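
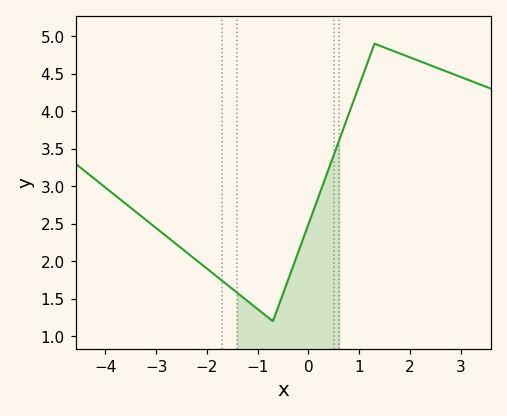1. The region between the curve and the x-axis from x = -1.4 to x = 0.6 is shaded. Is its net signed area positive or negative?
positive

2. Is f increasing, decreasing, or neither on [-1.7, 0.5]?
neither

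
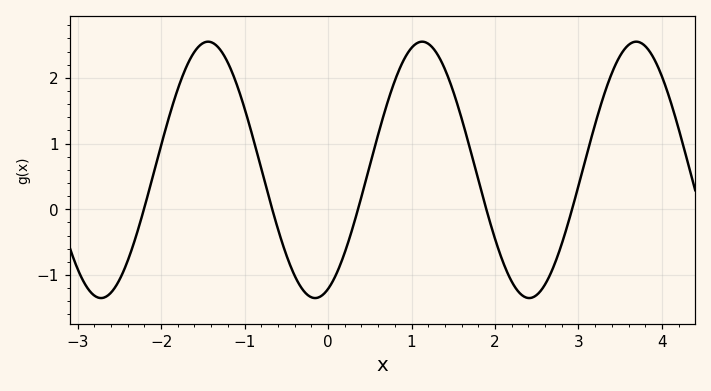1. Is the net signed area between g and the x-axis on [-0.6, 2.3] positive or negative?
positive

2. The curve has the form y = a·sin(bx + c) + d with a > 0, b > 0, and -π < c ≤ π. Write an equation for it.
y = 1.95sin(2.45x - 1.19) + 0.6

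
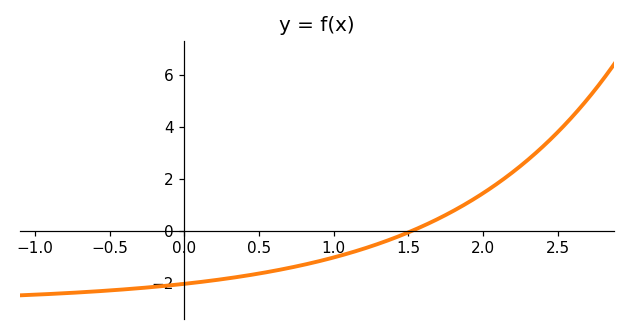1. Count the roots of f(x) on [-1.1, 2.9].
1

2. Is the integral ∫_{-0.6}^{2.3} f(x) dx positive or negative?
negative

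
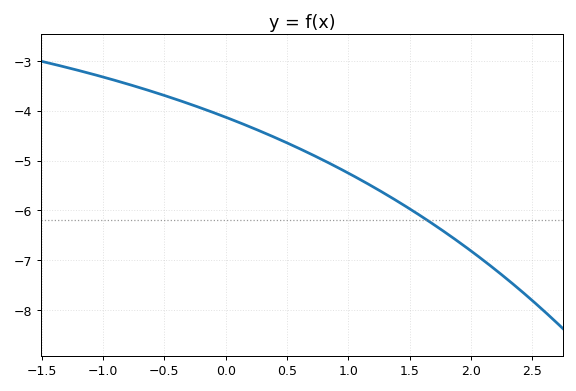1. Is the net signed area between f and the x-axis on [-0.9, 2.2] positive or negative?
negative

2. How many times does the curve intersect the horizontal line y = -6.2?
1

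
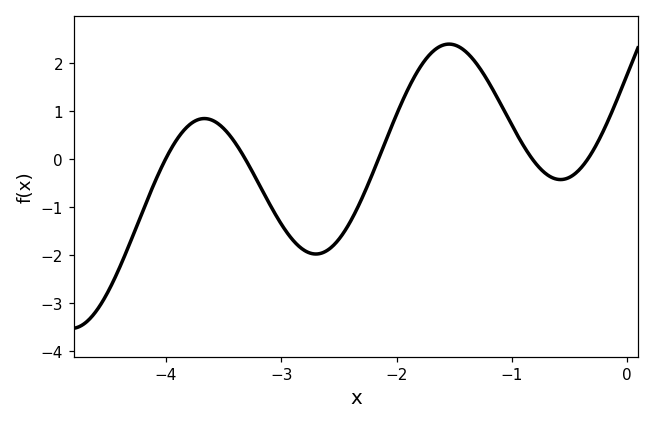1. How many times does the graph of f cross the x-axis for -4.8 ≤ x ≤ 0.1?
5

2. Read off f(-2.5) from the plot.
-1.7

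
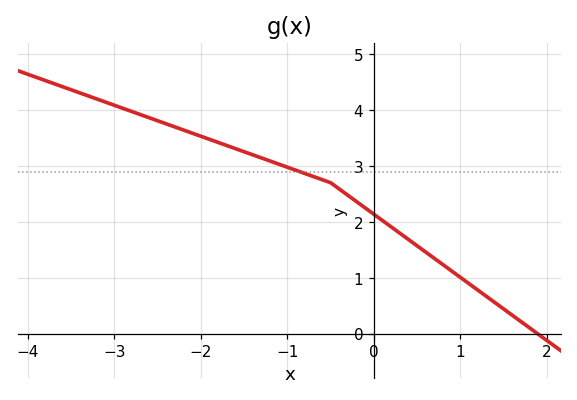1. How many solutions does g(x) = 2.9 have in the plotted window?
1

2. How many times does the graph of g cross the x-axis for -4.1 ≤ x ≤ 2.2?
1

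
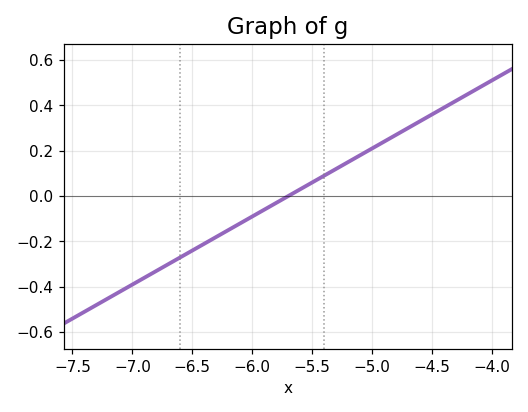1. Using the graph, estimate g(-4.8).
0.28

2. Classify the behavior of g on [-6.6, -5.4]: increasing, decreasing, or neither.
increasing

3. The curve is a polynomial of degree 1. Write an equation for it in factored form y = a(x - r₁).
y = 0.3(x + 5.7)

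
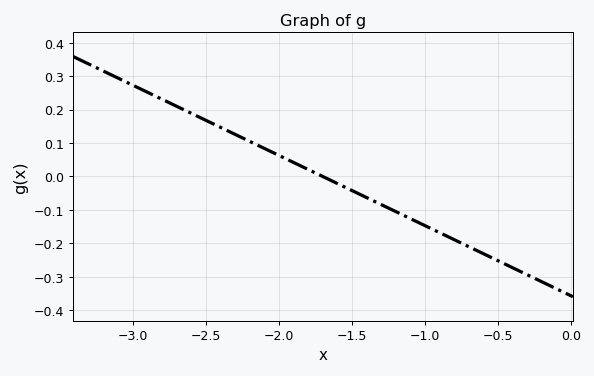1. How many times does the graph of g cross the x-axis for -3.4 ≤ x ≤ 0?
1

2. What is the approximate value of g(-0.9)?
-0.17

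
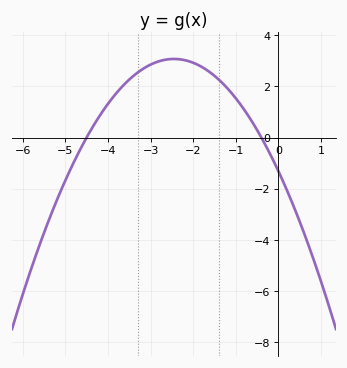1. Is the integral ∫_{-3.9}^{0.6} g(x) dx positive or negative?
positive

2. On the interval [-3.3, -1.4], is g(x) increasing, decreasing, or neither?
neither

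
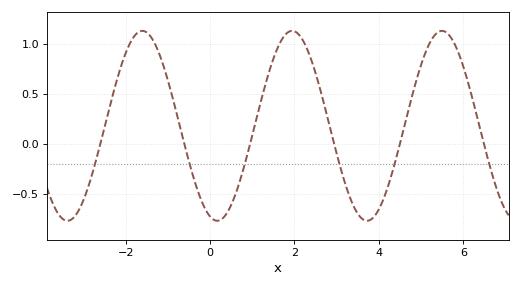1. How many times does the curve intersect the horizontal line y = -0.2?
6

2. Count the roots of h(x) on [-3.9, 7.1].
6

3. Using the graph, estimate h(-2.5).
0.168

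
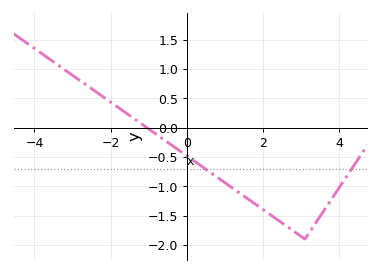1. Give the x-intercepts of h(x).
-1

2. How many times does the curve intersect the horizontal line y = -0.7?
2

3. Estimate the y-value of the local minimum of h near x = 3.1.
-1.9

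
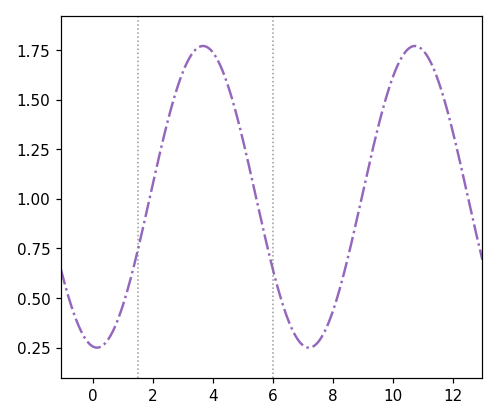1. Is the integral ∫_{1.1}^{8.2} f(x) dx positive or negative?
positive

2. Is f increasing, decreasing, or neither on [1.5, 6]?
neither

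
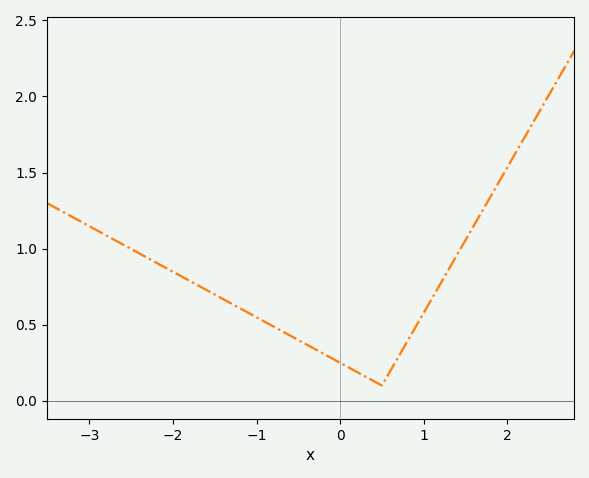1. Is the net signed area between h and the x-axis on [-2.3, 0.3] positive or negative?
positive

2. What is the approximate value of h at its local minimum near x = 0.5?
0.1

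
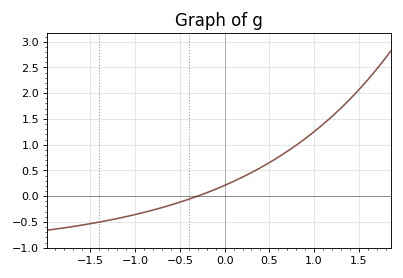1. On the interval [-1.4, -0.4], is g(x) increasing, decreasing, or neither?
increasing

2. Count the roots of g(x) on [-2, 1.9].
1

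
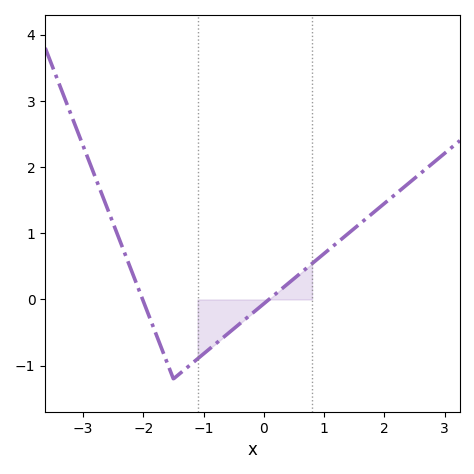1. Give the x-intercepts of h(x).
-2.01, 0.085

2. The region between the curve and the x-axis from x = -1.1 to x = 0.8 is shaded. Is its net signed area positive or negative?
negative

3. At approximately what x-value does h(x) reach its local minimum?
-1.5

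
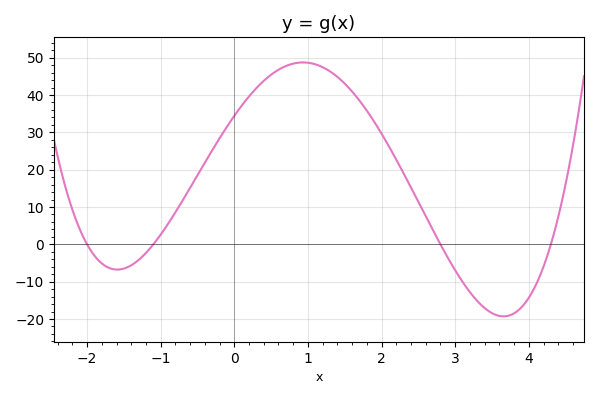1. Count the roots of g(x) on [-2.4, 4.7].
4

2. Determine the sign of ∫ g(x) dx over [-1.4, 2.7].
positive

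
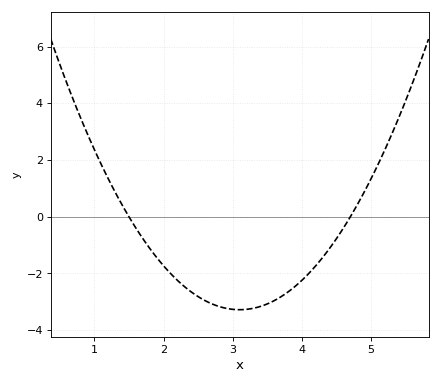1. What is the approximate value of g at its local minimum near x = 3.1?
-3.2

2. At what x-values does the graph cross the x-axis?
1.5, 4.7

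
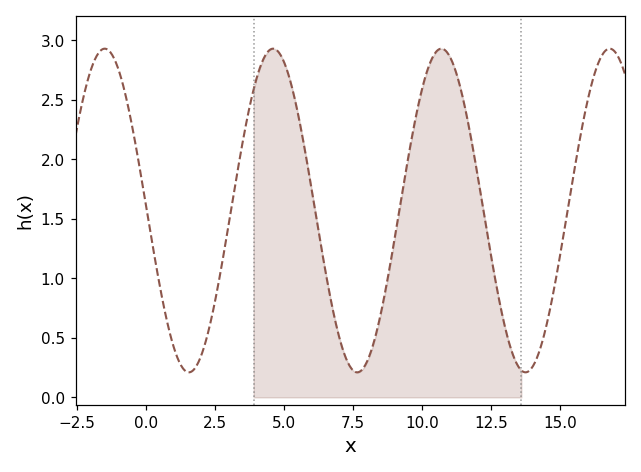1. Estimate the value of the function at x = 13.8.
0.2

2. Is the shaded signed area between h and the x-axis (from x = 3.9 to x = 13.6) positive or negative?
positive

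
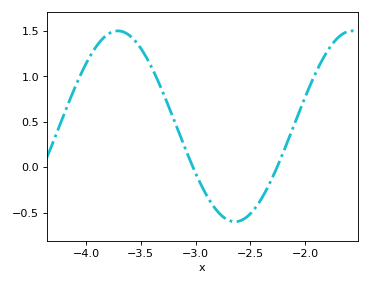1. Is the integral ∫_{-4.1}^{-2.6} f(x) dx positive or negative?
positive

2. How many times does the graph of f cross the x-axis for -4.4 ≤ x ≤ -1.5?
2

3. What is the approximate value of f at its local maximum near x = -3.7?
1.5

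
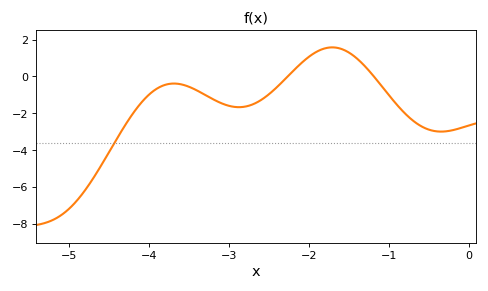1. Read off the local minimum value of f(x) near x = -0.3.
-3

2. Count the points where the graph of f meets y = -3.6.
1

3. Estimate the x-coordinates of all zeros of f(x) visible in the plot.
-2.3, -1.2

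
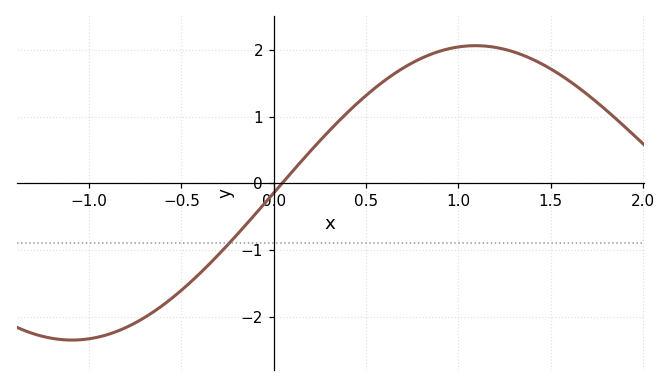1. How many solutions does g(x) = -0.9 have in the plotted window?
1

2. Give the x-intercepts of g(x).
0.05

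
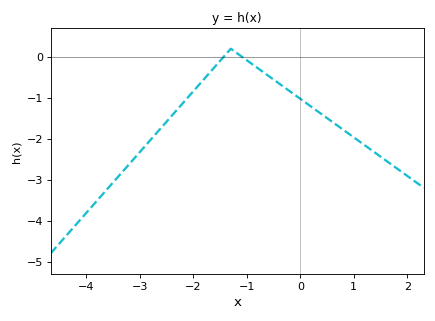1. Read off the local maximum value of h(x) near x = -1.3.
0.2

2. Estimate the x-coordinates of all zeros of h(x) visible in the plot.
-1.4, -1.1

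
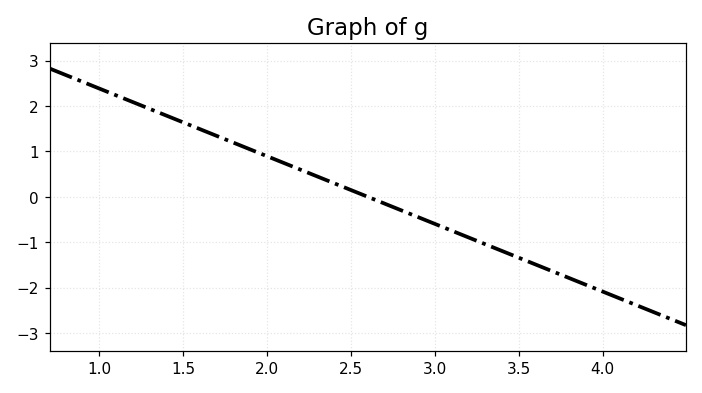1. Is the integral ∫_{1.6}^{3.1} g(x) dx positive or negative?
positive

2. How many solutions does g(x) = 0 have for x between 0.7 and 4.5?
1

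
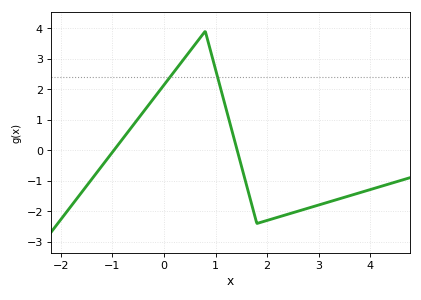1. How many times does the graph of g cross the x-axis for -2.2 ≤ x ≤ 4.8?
2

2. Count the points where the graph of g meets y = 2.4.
2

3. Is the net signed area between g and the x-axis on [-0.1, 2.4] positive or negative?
positive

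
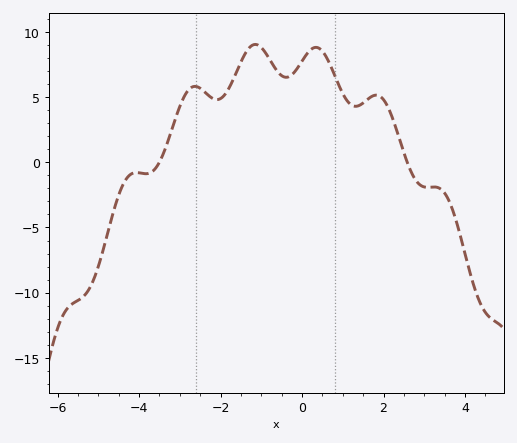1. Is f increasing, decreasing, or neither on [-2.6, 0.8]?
neither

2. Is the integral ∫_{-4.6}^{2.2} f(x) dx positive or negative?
positive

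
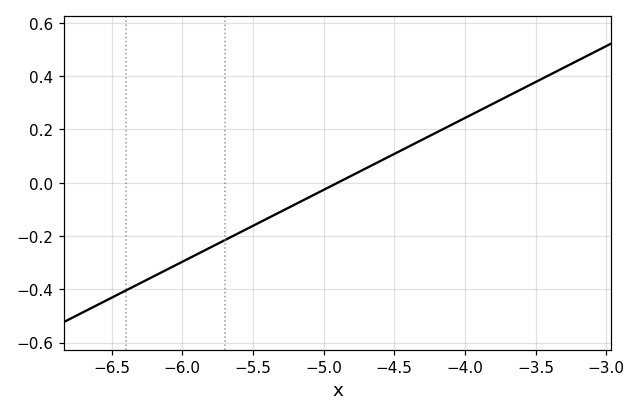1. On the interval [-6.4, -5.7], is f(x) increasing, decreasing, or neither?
increasing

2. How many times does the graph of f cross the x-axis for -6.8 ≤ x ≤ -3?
1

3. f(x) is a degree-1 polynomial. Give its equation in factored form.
y = 0.27(x + 4.9)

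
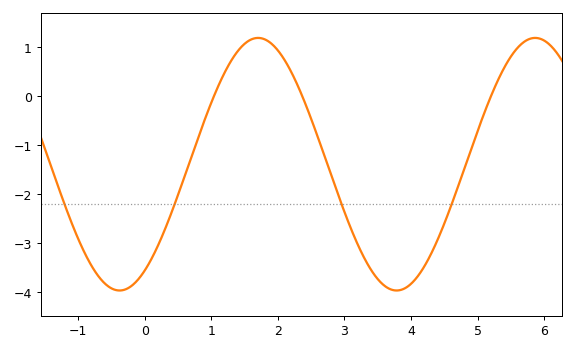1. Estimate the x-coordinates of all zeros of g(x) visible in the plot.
1, 2.4, 5.2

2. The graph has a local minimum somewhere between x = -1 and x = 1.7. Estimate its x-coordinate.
-0.4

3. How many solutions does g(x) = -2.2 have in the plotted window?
4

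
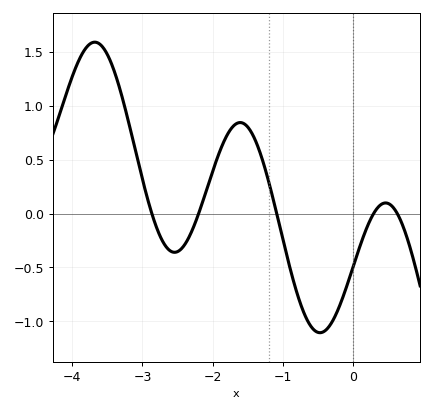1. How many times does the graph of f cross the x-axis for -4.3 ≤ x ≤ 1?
5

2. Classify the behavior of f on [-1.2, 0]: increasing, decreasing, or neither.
neither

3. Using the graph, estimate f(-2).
0.389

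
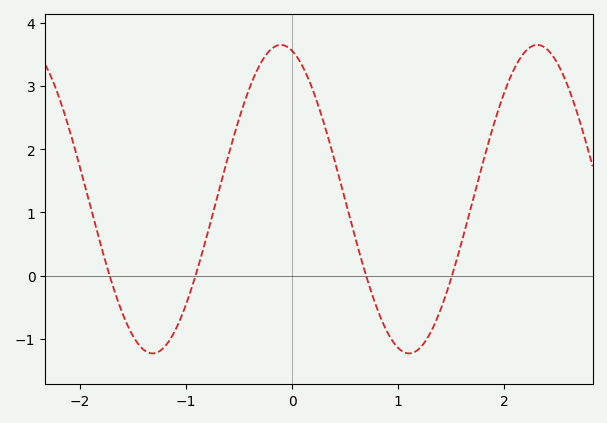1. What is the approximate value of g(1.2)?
-1.1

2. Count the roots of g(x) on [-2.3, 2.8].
4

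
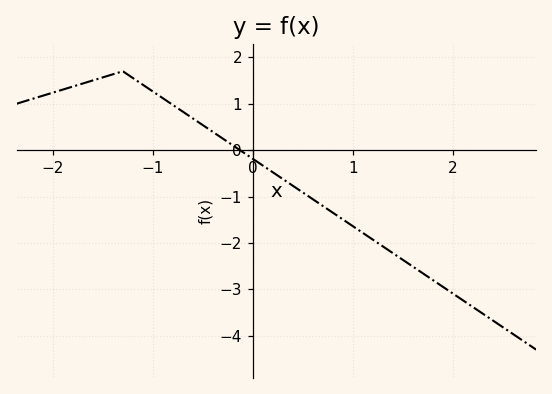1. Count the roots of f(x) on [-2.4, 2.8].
1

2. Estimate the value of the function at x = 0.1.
-0.331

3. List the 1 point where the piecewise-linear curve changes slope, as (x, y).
(-1.3, 1.7)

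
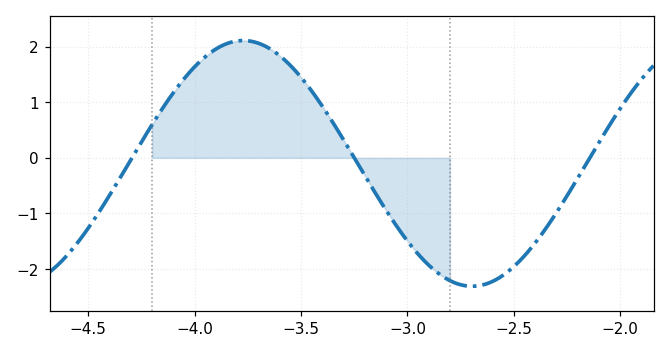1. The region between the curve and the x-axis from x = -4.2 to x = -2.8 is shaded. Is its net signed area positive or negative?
positive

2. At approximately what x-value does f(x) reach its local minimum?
-2.7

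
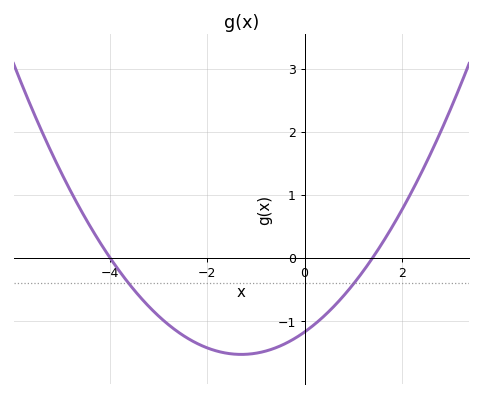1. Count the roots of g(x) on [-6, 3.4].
2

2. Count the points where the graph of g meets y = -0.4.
2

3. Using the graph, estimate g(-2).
-1.43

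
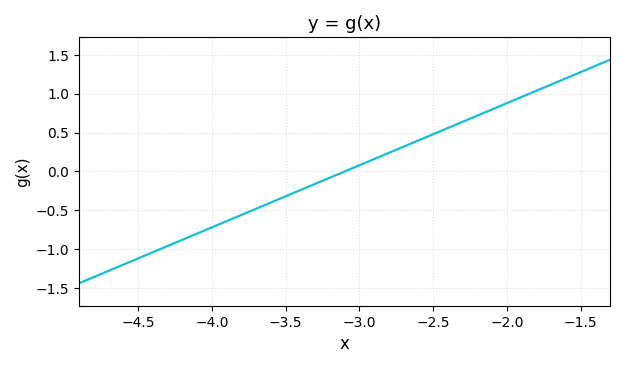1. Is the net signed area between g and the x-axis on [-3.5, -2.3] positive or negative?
positive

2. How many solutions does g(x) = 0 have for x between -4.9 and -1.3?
1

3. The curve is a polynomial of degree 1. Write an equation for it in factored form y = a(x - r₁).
y = 0.8(x + 3.1)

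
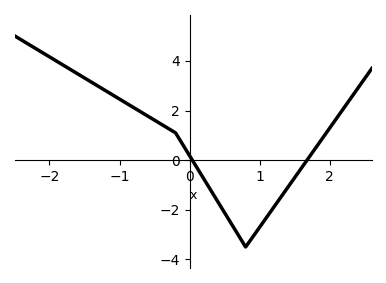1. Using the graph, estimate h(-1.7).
3.6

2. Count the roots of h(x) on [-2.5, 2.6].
2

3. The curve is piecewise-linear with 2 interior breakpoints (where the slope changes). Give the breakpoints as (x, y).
(-0.2, 1.1); (0.8, -3.5)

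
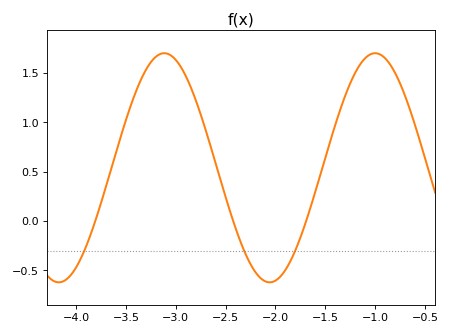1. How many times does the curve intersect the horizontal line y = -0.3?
3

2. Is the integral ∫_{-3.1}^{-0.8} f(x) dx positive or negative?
positive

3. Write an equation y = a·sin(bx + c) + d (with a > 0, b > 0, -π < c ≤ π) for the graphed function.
y = 1.16sin(2.97x - 1.74) + 0.54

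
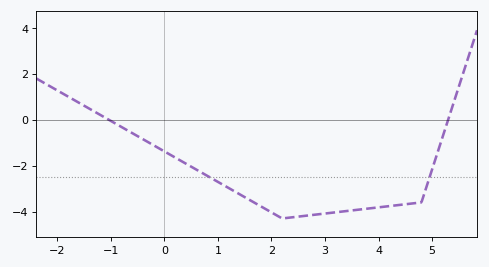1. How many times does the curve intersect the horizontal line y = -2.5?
2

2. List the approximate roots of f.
-1, 5.2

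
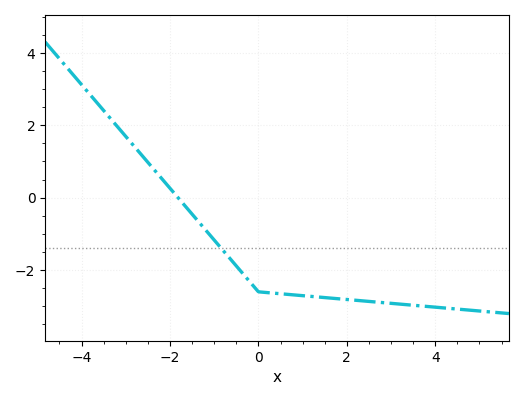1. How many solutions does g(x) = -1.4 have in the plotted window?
1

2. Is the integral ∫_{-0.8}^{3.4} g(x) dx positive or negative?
negative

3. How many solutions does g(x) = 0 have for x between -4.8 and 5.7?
1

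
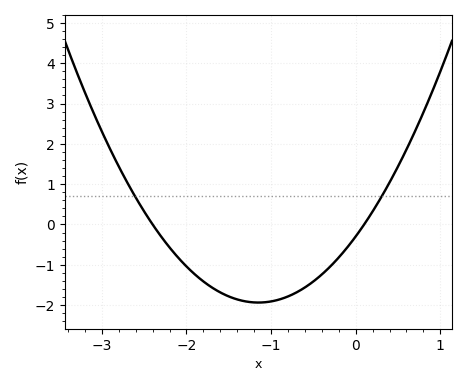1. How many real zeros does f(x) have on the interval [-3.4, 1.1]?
2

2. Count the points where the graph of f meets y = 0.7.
2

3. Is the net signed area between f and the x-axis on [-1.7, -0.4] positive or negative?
negative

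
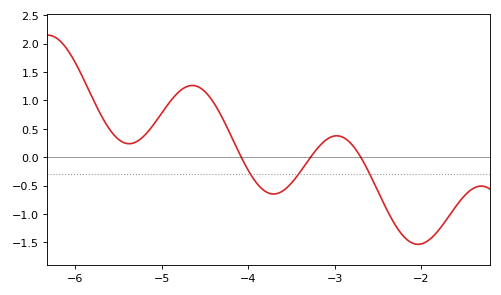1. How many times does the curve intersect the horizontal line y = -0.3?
3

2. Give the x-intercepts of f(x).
-4.08, -3.28, -2.7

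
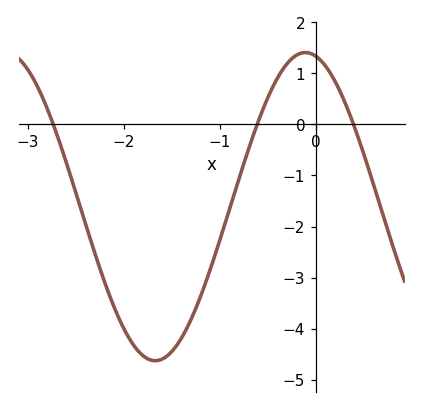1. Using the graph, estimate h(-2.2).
-3.09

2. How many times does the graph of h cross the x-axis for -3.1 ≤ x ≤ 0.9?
3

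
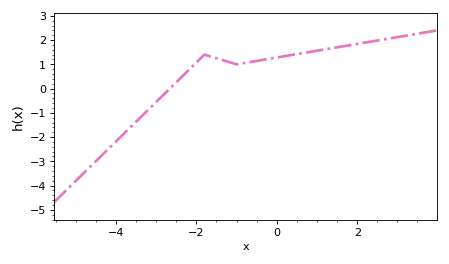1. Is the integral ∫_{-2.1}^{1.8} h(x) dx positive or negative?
positive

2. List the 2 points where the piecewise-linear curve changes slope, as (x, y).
(-1.8, 1.4); (-1, 1)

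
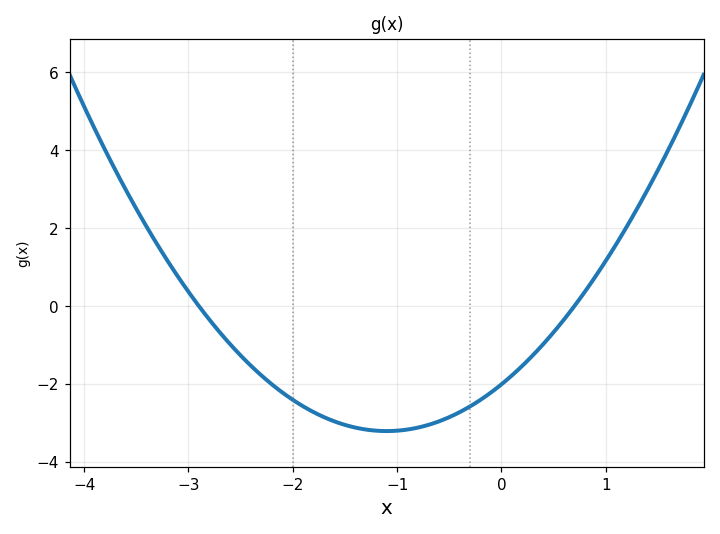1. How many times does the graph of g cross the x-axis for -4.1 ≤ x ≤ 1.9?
2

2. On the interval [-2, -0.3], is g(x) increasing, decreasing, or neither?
neither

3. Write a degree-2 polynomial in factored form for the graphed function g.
y = 0.99(x + 2.9)(x - 0.7)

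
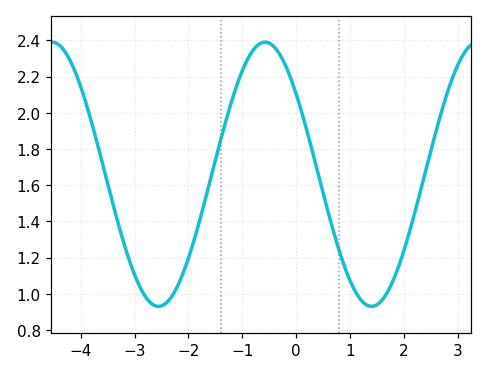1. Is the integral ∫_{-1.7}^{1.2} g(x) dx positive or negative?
positive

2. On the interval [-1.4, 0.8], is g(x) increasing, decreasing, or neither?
neither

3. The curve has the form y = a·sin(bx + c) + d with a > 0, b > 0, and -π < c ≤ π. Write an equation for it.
y = 0.73sin(1.6x + 2.5) + 1.66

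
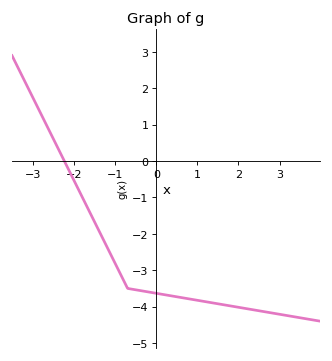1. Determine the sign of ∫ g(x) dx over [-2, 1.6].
negative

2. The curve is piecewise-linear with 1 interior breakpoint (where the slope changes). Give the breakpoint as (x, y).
(-0.7, -3.5)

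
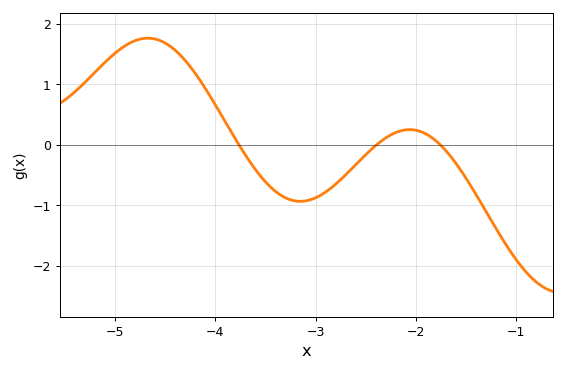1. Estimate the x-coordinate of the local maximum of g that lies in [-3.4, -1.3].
-2.1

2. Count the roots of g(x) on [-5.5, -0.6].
3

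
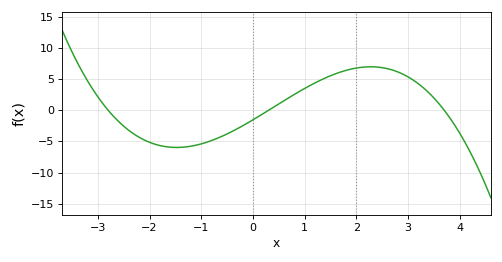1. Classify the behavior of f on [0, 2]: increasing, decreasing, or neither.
increasing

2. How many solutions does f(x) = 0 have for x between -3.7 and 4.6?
3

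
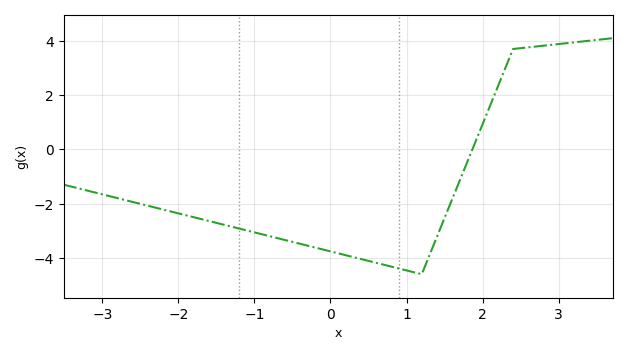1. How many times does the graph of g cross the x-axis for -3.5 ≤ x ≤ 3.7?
1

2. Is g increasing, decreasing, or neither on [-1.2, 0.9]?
decreasing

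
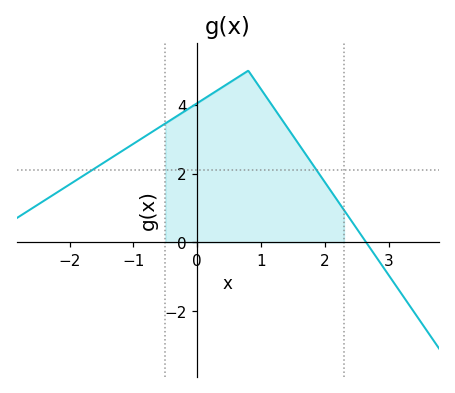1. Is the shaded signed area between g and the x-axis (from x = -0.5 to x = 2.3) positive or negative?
positive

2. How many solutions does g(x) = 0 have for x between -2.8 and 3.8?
1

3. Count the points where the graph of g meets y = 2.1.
2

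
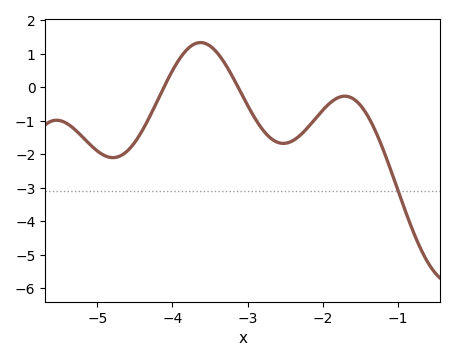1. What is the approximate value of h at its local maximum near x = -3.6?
1.3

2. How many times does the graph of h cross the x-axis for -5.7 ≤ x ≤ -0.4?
2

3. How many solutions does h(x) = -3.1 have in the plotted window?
1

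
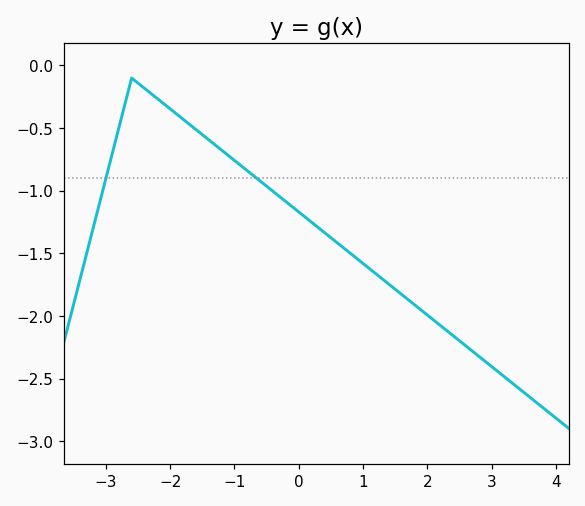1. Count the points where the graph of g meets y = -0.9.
2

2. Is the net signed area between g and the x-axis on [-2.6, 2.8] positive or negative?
negative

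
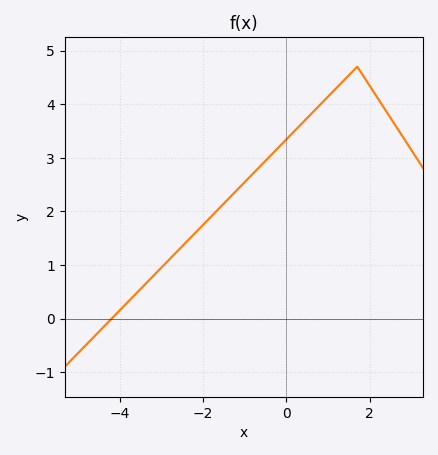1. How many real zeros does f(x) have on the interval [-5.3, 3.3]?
1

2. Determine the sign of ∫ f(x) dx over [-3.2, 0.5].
positive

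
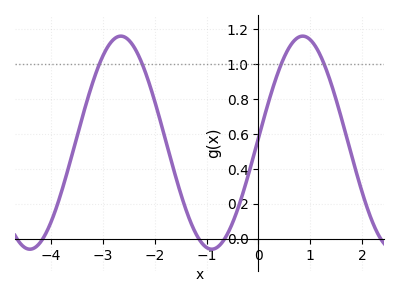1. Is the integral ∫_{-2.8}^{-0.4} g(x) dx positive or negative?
positive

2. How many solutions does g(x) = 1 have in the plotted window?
4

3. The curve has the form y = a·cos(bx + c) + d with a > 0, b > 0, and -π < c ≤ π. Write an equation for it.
y = 0.61cos(1.79x - 1.53) + 0.55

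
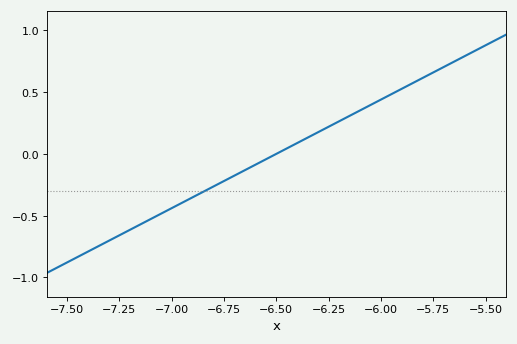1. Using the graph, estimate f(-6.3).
0.2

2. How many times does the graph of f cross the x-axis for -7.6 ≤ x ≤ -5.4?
1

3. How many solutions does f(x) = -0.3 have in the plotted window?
1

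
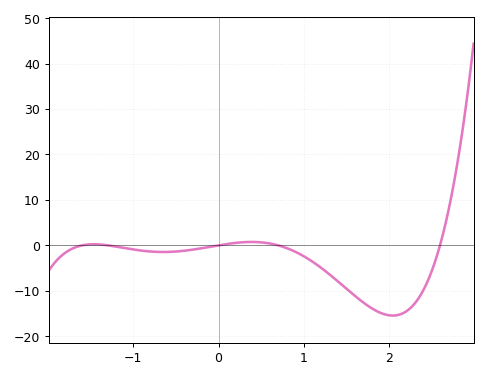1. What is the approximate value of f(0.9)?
-1.4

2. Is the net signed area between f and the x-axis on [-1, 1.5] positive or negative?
negative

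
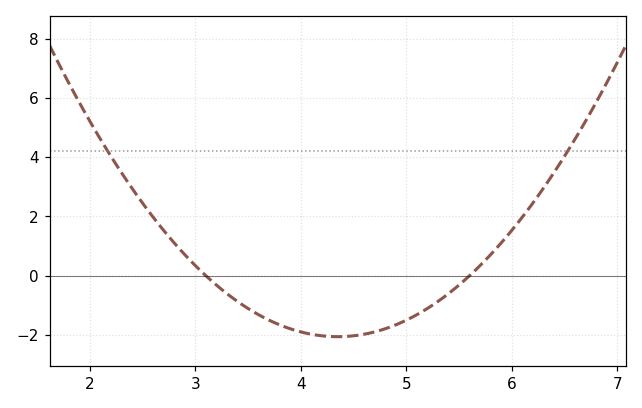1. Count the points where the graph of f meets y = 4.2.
2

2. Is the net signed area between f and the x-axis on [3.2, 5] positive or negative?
negative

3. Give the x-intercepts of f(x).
3.1, 5.6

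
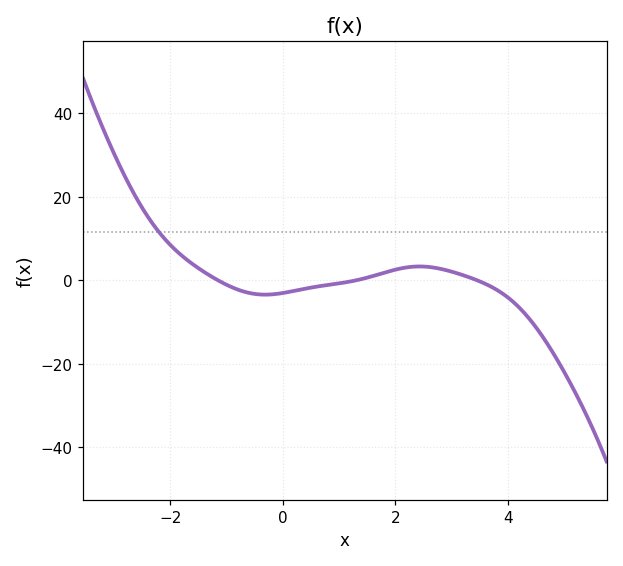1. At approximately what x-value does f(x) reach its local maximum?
2.4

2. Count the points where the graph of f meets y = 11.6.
1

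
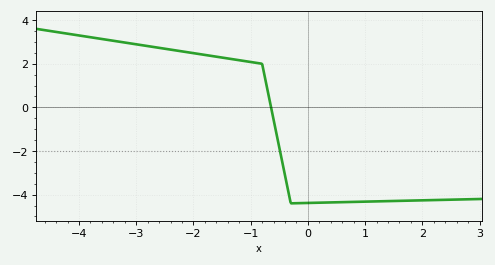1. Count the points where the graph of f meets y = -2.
1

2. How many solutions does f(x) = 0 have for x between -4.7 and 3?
1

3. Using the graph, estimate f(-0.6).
-0.56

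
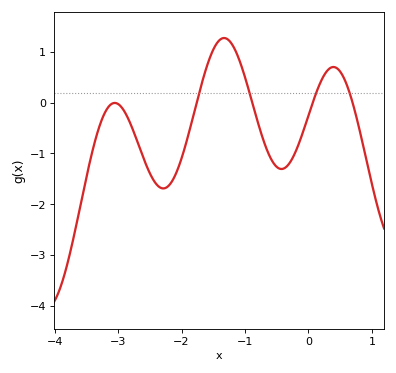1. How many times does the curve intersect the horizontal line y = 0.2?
4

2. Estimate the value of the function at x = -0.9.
0.067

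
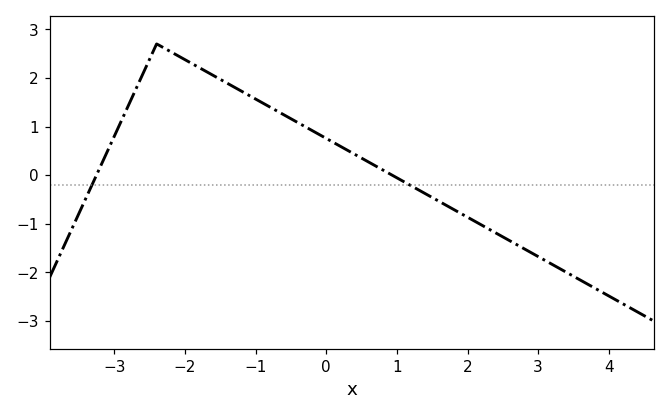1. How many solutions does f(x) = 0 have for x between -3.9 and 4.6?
2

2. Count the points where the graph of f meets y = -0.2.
2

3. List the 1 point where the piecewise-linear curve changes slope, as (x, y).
(-2.4, 2.7)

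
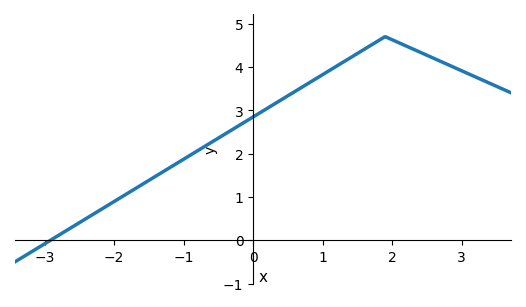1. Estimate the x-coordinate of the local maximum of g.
1.9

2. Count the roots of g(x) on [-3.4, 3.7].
1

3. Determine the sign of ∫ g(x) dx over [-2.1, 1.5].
positive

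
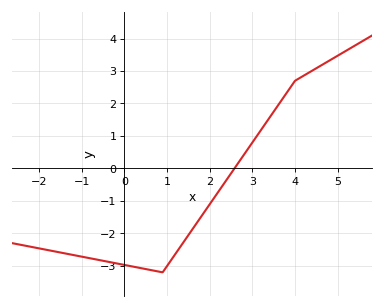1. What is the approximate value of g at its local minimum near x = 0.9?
-3.2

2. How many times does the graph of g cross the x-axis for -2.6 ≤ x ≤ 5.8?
1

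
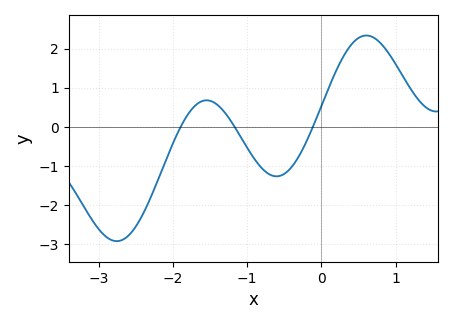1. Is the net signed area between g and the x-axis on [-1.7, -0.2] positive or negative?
negative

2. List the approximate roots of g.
-1.9, -1.17, -0.116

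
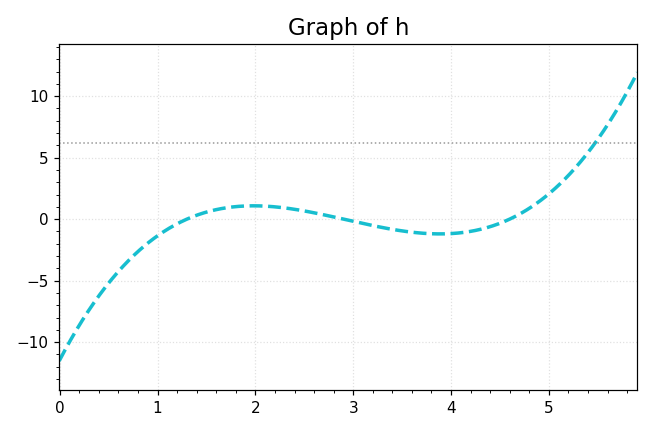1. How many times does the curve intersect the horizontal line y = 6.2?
1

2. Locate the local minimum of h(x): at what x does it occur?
3.9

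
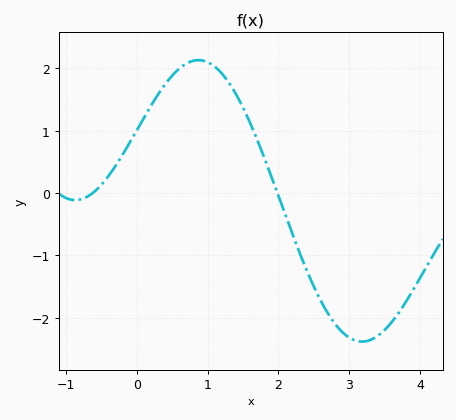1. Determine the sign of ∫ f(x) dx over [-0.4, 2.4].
positive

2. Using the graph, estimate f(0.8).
2.12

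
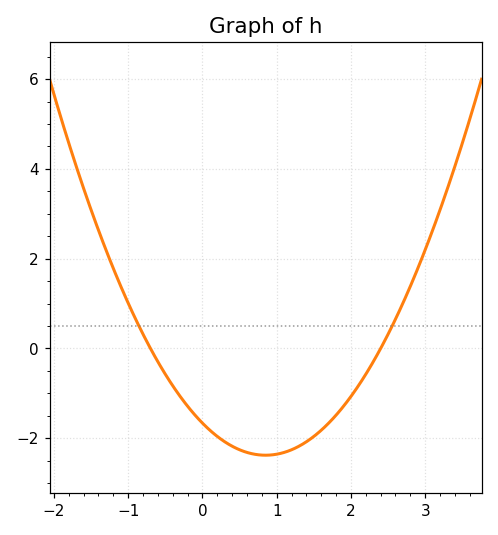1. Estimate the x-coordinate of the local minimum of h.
0.85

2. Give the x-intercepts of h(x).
-0.7, 2.4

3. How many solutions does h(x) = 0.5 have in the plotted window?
2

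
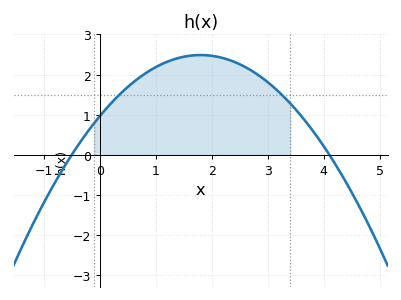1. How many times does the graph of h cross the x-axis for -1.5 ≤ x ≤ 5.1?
2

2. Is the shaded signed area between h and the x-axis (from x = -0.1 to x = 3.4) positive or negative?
positive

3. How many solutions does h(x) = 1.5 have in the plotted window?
2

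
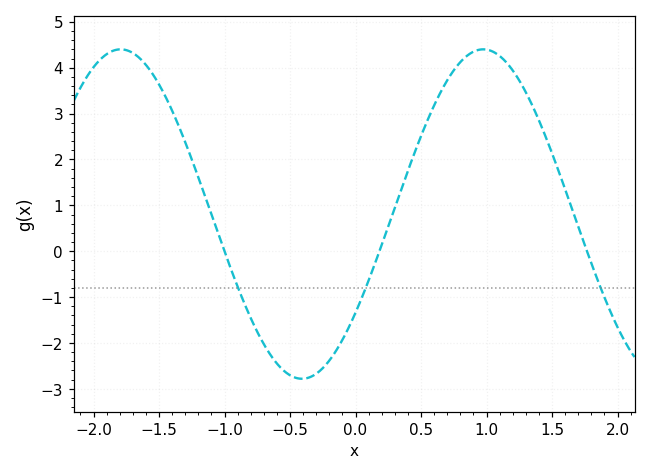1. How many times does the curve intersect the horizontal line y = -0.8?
3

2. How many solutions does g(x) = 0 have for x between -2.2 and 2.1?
3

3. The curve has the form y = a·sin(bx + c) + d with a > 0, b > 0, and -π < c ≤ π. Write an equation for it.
y = 3.59sin(2.27x - 0.642) + 0.81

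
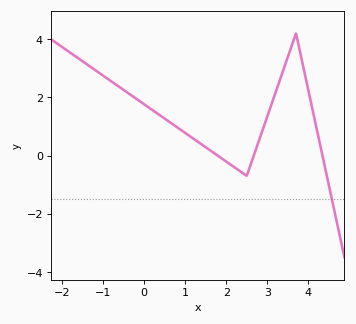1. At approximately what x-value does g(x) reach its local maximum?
3.7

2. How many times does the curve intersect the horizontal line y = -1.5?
1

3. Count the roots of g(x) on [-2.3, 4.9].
3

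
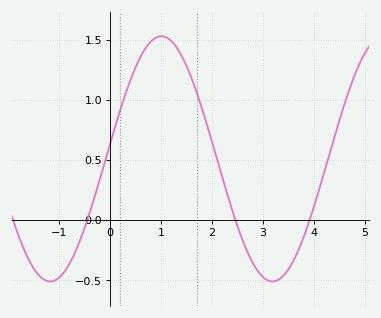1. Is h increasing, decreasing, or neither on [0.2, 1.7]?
neither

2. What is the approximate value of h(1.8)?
0.934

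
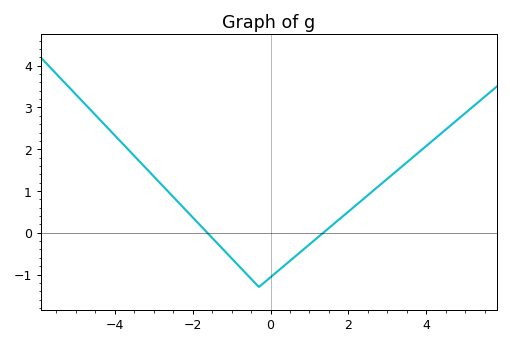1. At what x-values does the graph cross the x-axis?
-1.63, 1.35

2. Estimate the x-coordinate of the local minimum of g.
-0.3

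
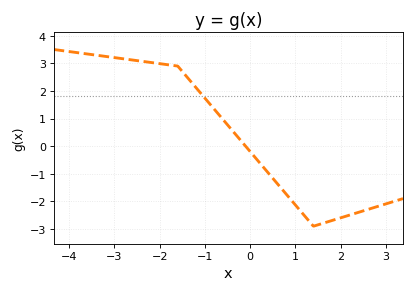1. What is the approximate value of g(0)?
-0.2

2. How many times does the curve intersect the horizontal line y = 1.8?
1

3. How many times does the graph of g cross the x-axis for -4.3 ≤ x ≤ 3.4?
1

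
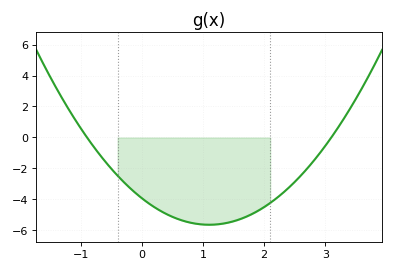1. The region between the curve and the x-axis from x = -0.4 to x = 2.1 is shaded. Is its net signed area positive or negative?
negative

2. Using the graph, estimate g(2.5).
-2.88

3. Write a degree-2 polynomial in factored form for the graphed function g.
y = 1.41(x + 0.9)(x - 3.1)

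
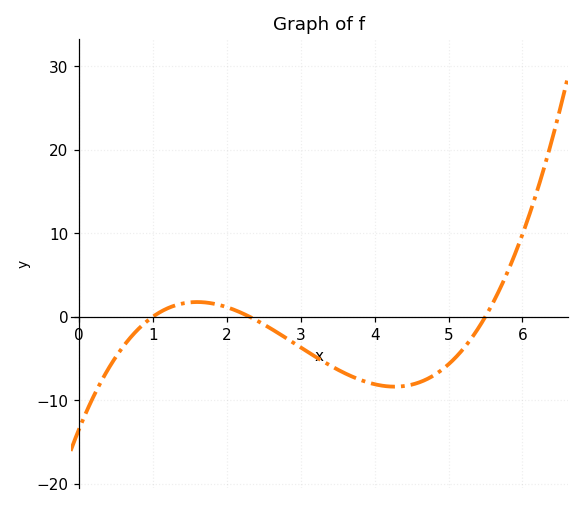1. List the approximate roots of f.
1, 2.3, 5.5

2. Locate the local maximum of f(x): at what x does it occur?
1.6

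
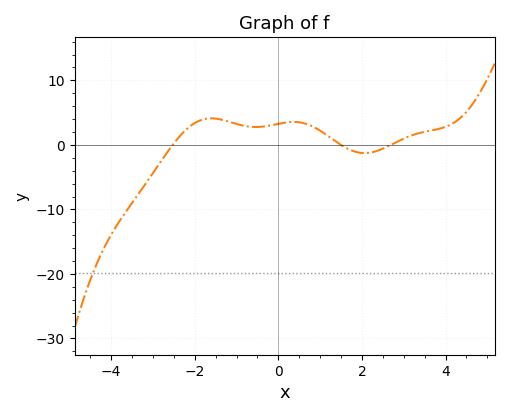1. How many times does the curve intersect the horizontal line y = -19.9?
1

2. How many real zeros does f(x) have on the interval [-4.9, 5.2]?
3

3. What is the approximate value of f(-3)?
-4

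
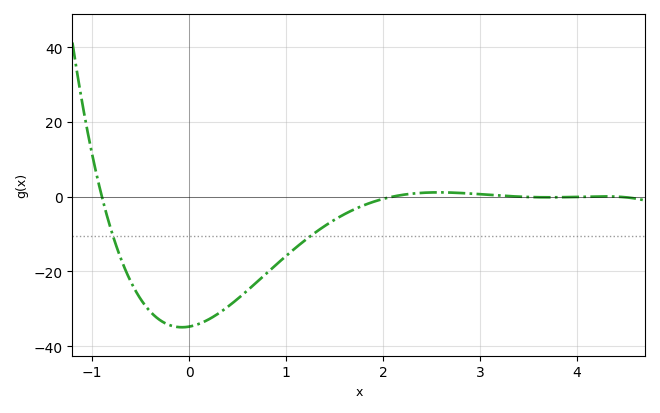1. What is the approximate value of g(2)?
0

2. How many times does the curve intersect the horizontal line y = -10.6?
2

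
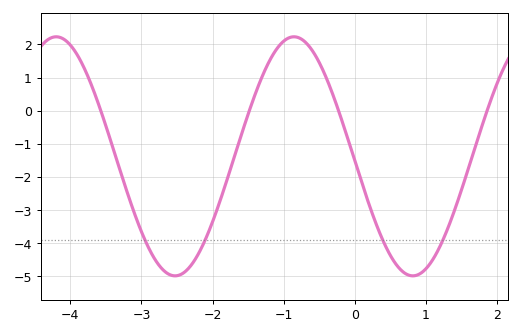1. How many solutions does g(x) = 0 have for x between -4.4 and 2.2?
4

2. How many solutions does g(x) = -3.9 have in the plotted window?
4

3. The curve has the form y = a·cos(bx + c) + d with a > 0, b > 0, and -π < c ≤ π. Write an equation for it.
y = 3.61cos(1.88x + 1.61) - 1.38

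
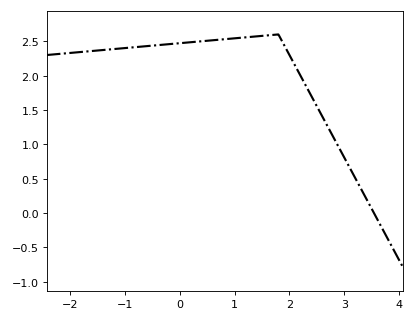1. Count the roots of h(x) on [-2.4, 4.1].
1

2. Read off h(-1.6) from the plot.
2.35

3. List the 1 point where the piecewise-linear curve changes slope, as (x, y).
(1.8, 2.6)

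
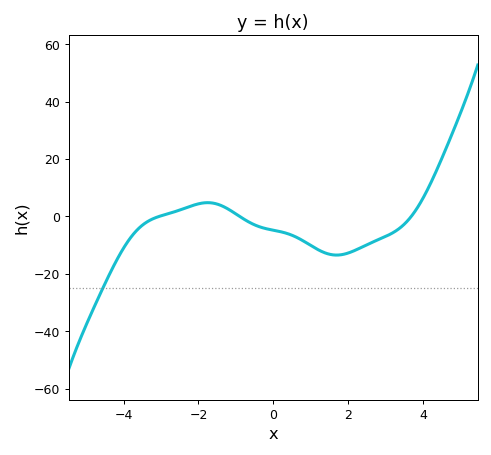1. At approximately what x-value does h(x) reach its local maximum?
-1.8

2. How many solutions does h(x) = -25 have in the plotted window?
1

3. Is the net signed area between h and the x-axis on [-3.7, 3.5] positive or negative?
negative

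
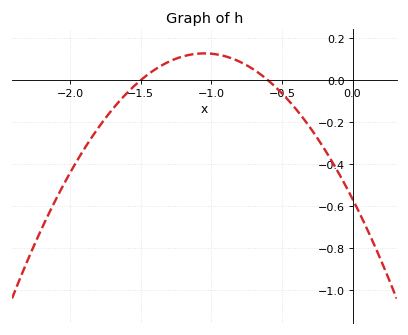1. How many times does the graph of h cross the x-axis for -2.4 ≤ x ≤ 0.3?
2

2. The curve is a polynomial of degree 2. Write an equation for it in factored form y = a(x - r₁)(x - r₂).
y = -0.63(x + 1.5)(x + 0.6)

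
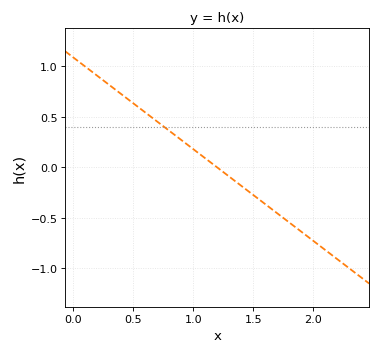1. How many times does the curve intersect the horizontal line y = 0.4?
1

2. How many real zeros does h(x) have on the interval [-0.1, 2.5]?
1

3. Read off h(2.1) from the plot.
-0.8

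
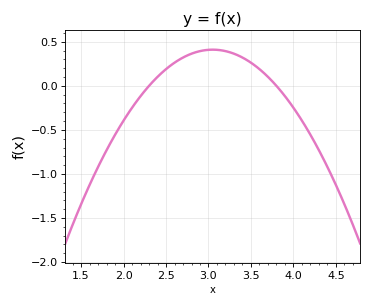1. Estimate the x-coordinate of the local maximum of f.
3.05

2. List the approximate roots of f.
2.3, 3.8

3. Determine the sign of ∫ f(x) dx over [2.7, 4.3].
positive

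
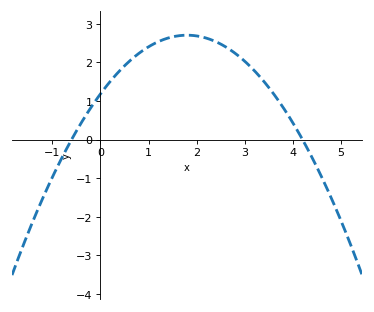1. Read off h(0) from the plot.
1.18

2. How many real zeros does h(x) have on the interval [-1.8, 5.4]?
2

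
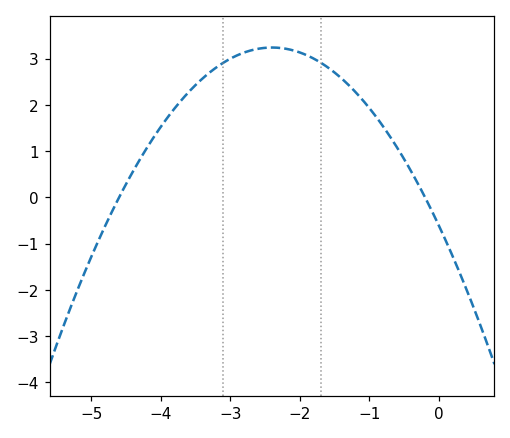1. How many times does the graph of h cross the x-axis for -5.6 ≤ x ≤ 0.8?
2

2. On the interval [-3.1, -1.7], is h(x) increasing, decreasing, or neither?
neither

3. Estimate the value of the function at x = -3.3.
2.7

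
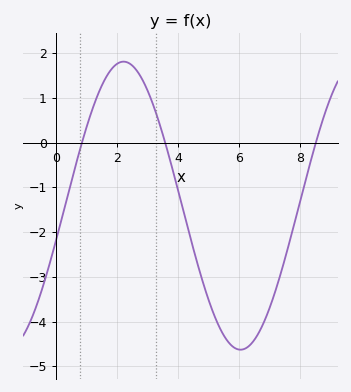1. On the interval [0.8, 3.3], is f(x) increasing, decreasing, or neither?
neither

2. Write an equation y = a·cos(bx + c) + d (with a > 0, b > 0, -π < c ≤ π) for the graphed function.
y = 3.22cos(0.82x - 1.82) - 1.41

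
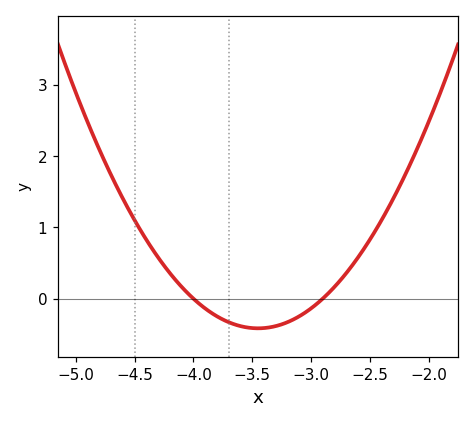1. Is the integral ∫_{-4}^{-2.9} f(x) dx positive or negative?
negative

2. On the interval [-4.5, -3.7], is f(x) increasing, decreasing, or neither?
decreasing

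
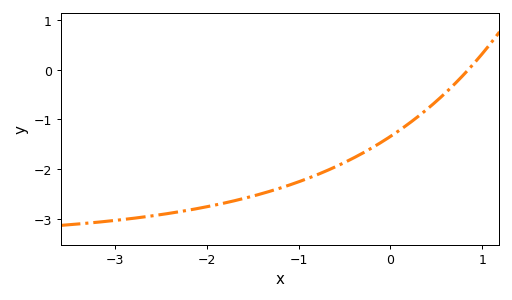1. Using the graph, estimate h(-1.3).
-2.43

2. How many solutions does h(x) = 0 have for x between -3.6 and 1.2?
1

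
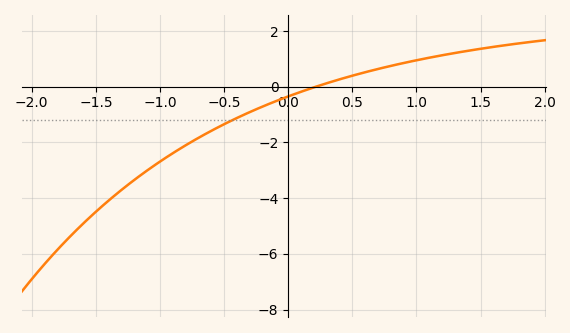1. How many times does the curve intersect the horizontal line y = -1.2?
1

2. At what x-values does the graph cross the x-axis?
0.2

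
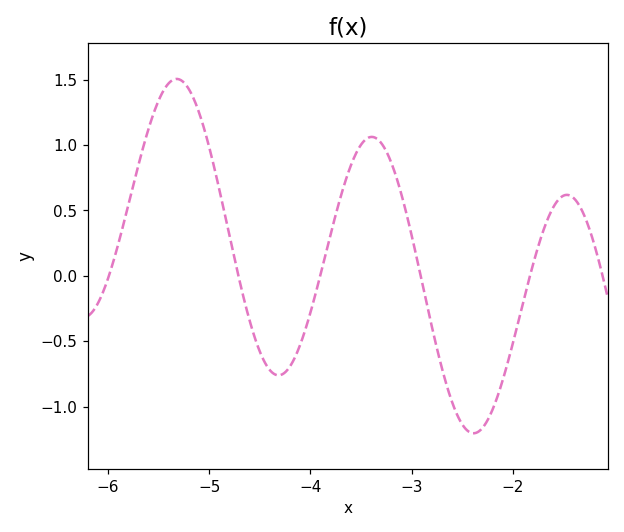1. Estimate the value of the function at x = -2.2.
-1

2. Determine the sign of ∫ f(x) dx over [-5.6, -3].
positive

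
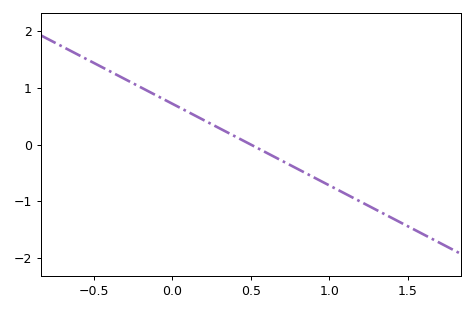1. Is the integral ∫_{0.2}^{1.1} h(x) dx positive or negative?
negative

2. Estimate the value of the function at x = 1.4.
-1.3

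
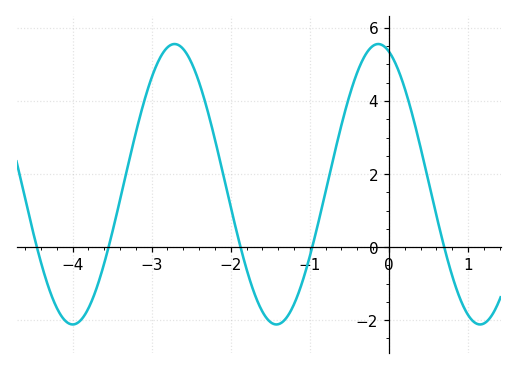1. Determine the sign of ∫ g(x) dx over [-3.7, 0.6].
positive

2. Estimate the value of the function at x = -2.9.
5.2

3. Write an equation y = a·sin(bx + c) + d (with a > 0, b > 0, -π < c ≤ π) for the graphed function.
y = 3.84sin(2.4x + 1.9) + 1.72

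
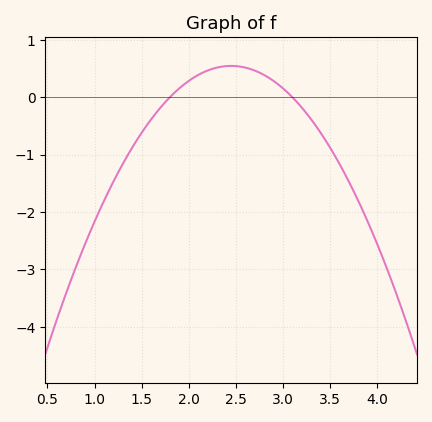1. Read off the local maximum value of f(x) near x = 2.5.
0.5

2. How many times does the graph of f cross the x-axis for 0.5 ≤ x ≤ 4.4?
2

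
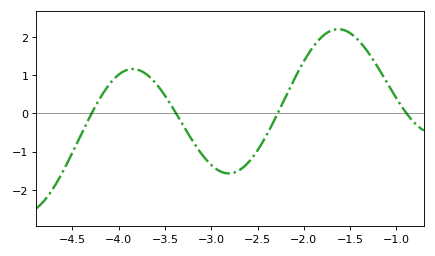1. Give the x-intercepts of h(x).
-4.3, -3.4, -2.3, -0.9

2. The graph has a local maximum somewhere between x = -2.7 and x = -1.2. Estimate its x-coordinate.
-1.6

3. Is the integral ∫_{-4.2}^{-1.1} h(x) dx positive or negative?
positive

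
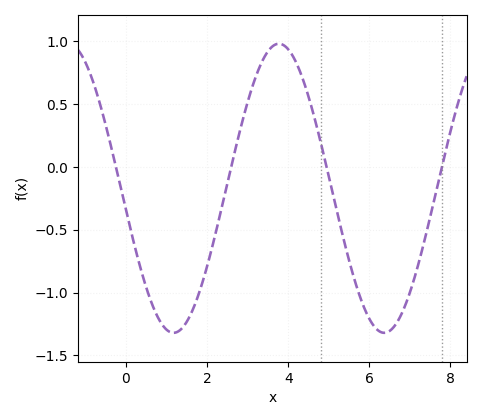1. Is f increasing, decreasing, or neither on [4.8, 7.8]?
neither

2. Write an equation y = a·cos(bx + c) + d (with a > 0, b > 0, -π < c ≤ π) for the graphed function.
y = 1.15cos(1.21x + 1.72) - 0.17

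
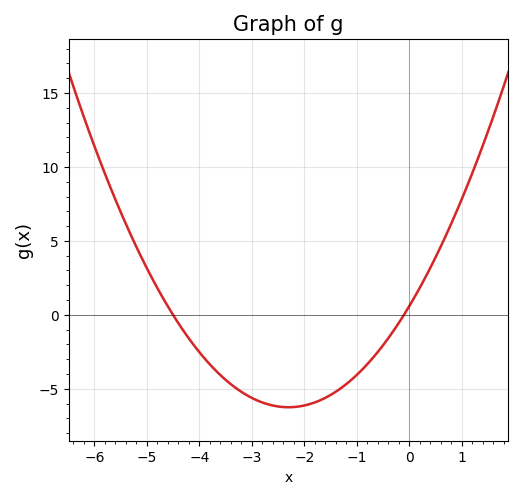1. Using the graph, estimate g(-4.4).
-0.5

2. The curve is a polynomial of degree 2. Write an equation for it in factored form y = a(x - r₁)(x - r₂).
y = 1.29(x + 4.5)(x + 0.1)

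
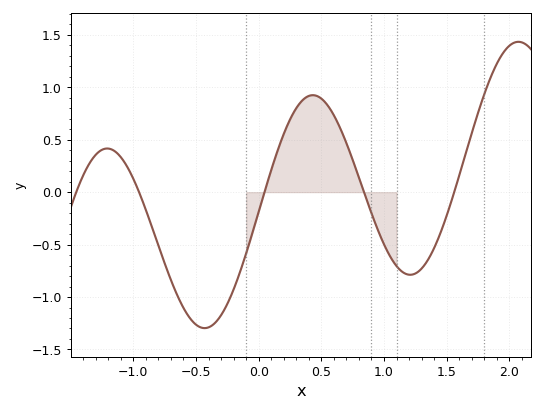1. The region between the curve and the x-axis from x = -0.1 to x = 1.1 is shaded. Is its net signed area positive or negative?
positive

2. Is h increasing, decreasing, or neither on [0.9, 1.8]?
neither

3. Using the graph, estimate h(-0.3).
-1.15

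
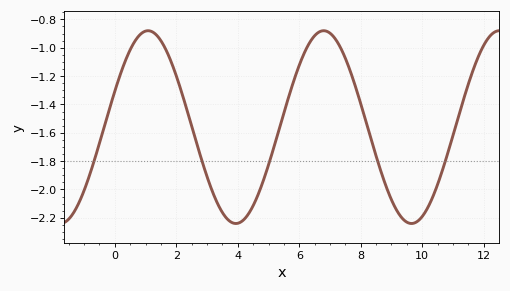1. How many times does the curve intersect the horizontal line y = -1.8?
5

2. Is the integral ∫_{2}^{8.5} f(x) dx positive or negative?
negative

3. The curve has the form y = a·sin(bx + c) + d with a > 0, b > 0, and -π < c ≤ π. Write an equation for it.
y = 0.68sin(1.1x + 0.38) - 1.56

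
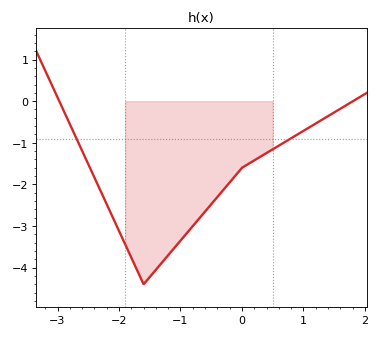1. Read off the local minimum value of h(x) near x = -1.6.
-4.4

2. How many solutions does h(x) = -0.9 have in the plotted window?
2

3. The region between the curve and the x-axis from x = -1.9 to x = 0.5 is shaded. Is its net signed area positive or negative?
negative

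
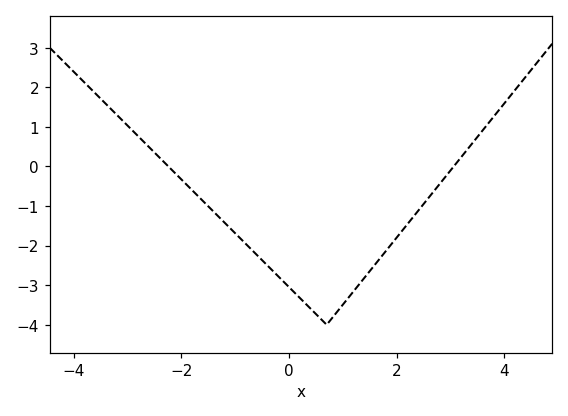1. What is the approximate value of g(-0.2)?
-2.78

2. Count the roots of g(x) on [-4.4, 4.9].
2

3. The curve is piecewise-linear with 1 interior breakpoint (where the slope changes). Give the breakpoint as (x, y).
(0.7, -4)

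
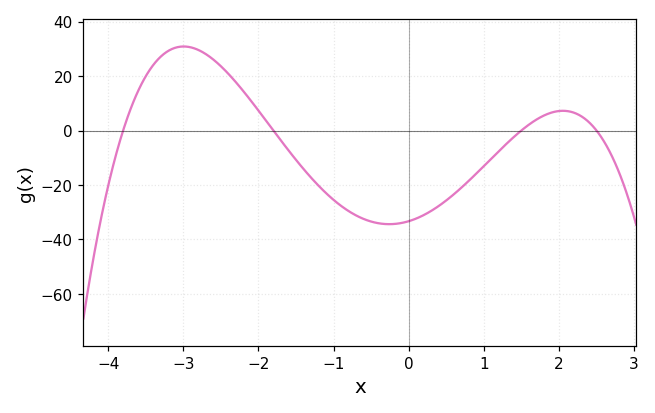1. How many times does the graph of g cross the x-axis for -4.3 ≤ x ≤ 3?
4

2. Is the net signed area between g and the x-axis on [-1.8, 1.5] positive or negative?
negative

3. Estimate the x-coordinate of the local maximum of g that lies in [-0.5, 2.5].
2.05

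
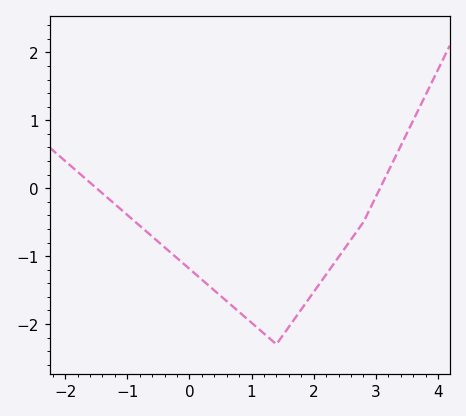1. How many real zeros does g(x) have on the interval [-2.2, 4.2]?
2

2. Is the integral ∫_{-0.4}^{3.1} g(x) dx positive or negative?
negative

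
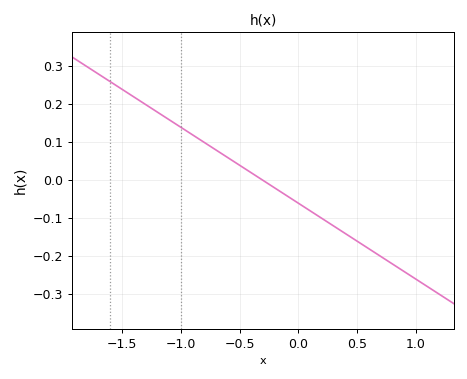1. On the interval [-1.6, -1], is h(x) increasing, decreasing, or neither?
decreasing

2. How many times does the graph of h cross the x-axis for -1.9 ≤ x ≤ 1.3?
1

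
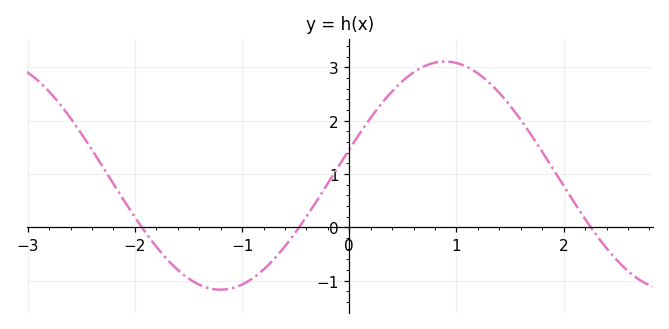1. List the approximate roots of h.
-1.9, -0.5, 2.3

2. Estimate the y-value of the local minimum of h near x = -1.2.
-1.2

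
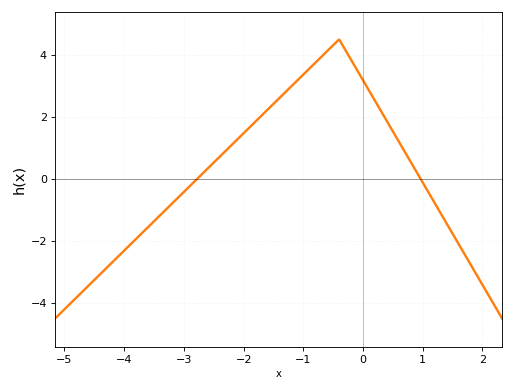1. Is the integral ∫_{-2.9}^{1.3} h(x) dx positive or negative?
positive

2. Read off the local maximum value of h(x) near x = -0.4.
4.4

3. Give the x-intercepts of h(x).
-2.8, 1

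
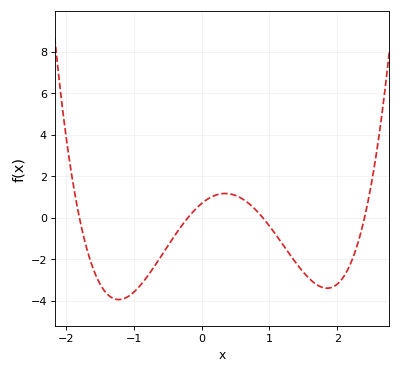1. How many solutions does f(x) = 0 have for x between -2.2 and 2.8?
4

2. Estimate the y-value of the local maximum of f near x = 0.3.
1.16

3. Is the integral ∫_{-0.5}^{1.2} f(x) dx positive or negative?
positive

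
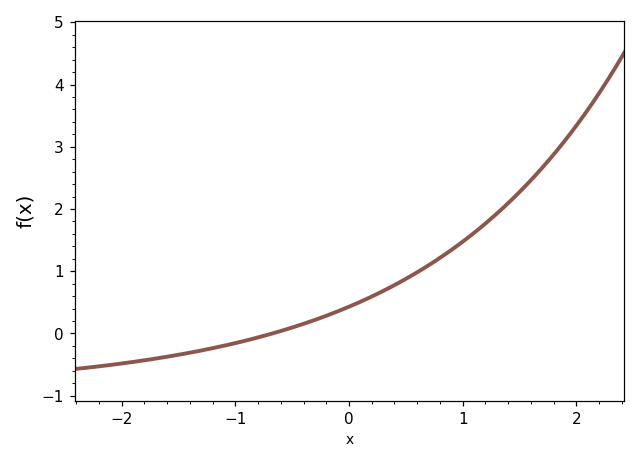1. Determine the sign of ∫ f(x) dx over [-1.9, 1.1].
positive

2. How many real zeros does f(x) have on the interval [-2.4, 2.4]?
1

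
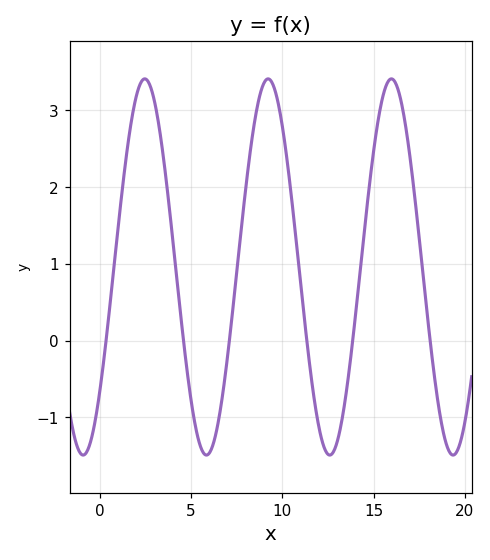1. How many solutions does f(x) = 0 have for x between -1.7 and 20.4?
6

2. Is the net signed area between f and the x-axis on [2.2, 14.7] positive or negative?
positive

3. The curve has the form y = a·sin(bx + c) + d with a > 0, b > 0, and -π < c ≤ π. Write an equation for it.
y = 2.45sin(0.93x - 0.72) + 0.96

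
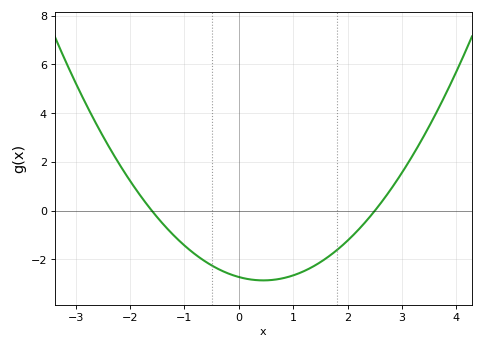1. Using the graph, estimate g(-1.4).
-0.53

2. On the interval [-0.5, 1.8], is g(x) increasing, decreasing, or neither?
neither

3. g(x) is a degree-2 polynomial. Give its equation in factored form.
y = 0.68(x + 1.6)(x - 2.5)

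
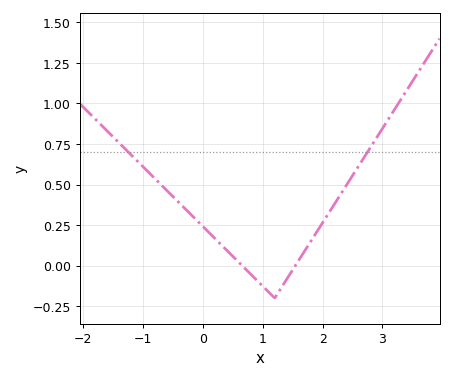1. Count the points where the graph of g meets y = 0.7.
2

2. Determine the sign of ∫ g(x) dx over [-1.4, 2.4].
positive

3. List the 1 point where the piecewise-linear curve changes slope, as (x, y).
(1.2, -0.2)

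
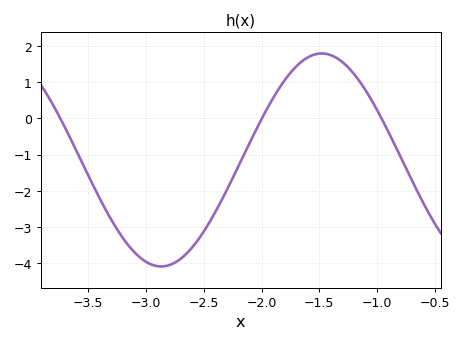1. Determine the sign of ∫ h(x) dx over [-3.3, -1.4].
negative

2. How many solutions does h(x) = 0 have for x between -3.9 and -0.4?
3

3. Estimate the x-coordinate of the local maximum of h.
-1.48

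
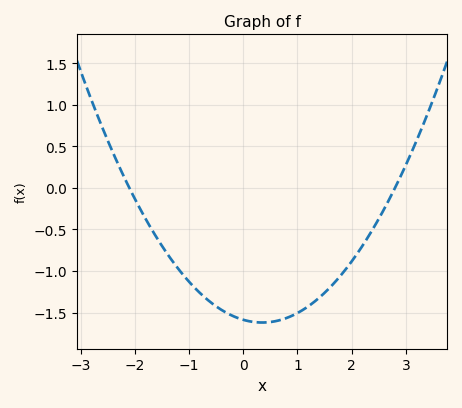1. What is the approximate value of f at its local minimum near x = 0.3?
-1.62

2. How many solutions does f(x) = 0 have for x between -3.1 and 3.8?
2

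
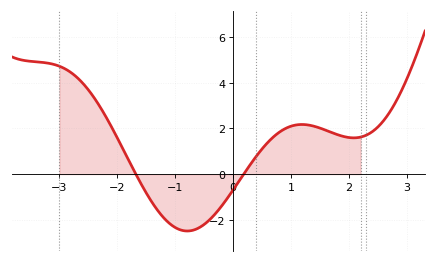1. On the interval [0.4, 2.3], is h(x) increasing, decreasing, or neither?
neither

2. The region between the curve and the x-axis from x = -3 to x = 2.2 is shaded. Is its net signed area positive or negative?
positive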